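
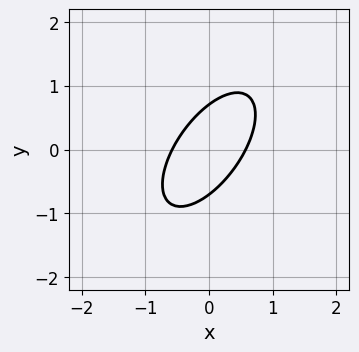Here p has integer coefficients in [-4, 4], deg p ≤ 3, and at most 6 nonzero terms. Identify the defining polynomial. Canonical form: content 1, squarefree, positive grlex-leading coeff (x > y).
First, the degree is 2 — no degree-1 curve has this shape.
Finally, matching integer coefficients to the picture gives p.

3*x^2 - 3*x*y + 2*y^2 - 1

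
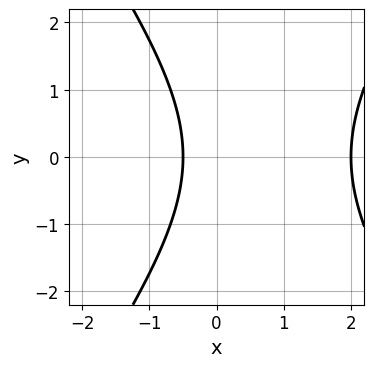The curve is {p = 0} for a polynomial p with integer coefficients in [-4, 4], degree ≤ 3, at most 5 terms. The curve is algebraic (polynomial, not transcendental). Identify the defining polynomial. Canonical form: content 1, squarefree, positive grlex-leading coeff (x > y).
2*x^2 - y^2 - 3*x - 2

The degree is 2 — a generic line meets the curve in up to 2 points.
Symmetries: mirror symmetry y ↦ −y ⇒ only even powers of y.
From the axis intercepts and sections: one x-axis crossing is at x = 2; the curve avoids every integer y-axis point in the box.
These observations pin down the coefficients.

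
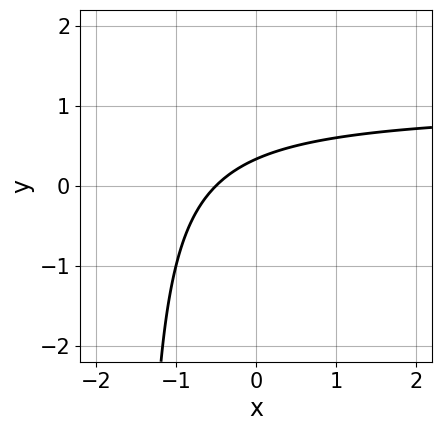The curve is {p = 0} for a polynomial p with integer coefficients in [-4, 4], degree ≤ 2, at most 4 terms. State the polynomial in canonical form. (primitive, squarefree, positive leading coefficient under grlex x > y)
(a) Degree: the shape is more complex than any degree-1 curve, so deg p = 2.
(b) Solving for integer coefficients yields p as stated.

2*x*y - 2*x + 3*y - 1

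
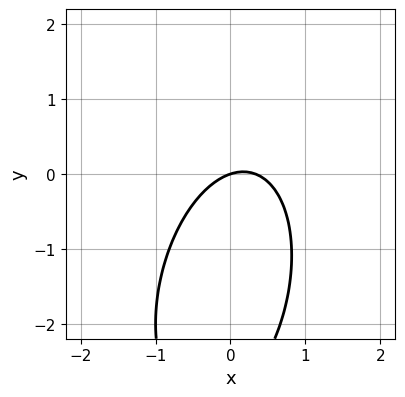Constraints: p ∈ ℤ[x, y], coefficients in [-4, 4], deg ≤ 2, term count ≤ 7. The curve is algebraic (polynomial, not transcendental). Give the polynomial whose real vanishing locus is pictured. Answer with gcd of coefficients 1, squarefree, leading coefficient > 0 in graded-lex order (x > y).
1. deg p = 2. A generic line meets the curve in up to 2 points.
2. Against the integer gridlines: it crosses the x-axis at the gridline x = 0; it meets the y-axis at y = 0 (among the integer gridlines).
3. Solving for integer coefficients yields p as stated.

3*x^2 - x*y + y^2 - x + 3*y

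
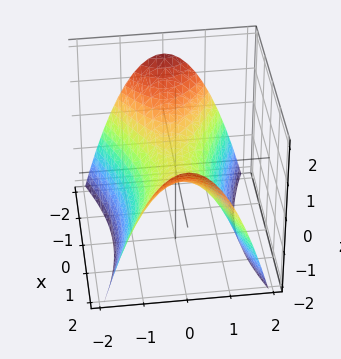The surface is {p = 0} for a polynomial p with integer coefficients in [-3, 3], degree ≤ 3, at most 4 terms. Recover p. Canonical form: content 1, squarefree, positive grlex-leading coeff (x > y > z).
x^2 - 3*y^2 - 3*z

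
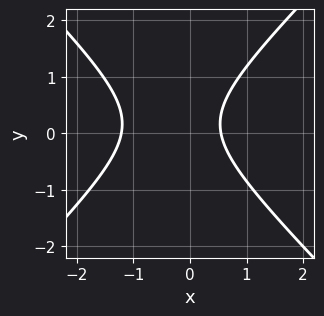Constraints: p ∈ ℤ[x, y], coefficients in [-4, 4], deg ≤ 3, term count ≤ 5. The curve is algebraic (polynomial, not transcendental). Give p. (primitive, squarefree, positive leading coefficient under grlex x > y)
First, degree: the shape is more complex than any degree-1 curve, so deg p = 2.
Then, from the visible intercepts: the curve avoids every integer y-axis point in the box.
Finally, putting this together gives p.

3*x^2 - 3*y^2 + 2*x + y - 2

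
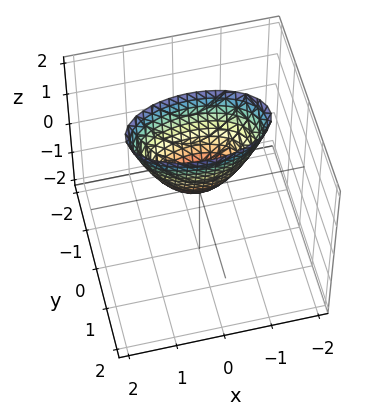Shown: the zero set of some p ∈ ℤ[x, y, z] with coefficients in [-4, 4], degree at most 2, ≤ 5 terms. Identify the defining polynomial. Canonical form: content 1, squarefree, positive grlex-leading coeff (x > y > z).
First, degree: a paraboloid; a quadric, so deg p = 2.
Then, symmetries: the y ↦ −y reflection is a symmetry, so y appears only in even powers; it's symmetric under x → −x, forcing even powers of x.
Next, against the integer gridlines: one y-axis crossing is at y = 0; it meets the z-axis at z = 0 (among the integer gridlines).
Finally, together with the visible shape, these determine p as stated.

x^2 + 3*y^2 - z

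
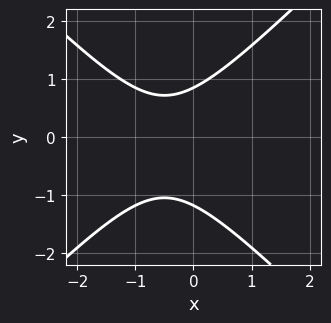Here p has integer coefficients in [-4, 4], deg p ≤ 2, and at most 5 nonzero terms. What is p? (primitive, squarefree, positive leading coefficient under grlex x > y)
Degree: a generic line meets the curve in up to 2 points, so deg p = 2.
From the visible intercepts: no x-intercept at any integer in the box.
The integer polynomial consistent with all of this is the stated p.

3*x^2 - 3*y^2 + 3*x - y + 3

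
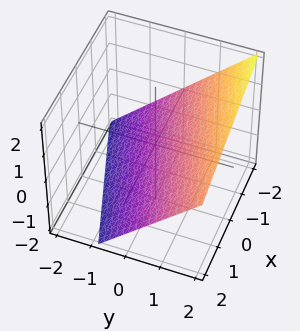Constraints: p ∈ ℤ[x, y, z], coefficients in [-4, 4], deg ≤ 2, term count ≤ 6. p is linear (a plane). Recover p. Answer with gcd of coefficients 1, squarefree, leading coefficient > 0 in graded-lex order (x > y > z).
x - 3*y + 3*z + 2

1. Degree: the surface is flat (a plane), so deg p = 1.
2. Observable constraints: one x-axis crossing is at x = -2.
3. Matching integer coefficients to the picture gives p.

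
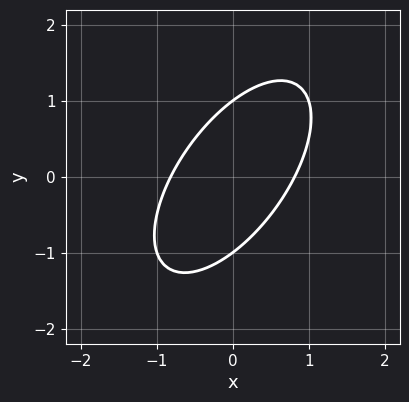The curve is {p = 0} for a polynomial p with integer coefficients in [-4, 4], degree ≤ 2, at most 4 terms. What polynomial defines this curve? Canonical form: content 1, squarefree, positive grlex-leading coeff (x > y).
deg p = 2. The shape is more complex than any degree-1 curve.
Checking where it meets the axes: among the integer gridlines, it crosses the y-axis at y ∈ {-1, 1}.
Matching integer coefficients to the picture gives p.

3*x^2 - 3*x*y + 2*y^2 - 2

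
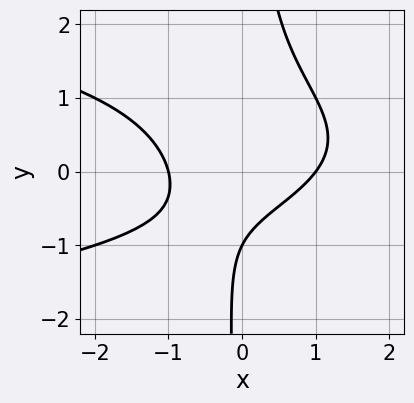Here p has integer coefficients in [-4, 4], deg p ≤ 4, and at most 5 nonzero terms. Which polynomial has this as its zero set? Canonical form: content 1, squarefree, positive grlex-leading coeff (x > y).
(a) Degree: no degree-2 curve has this shape, so deg p = 3.
(b) Observable constraints: it meets the y-axis at y = -1 (among the integer gridlines); the x-axis gridline crossings are at x ∈ {-1, 1}.
(c) The integer polynomial consistent with all of this is the stated p.

3*x*y^2 + 2*x^2 - x*y - 2*y - 2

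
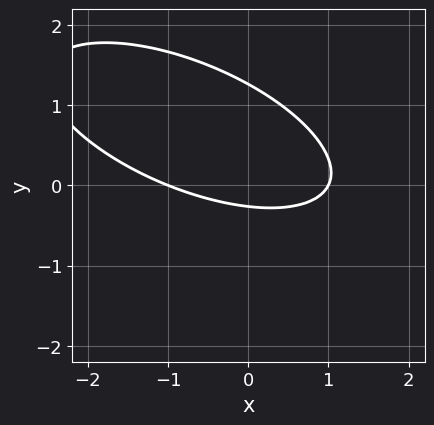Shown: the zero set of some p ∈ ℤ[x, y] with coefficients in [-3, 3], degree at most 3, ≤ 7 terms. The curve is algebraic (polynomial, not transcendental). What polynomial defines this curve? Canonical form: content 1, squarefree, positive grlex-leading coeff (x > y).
x^2 + 2*x*y + 3*y^2 - 3*y - 1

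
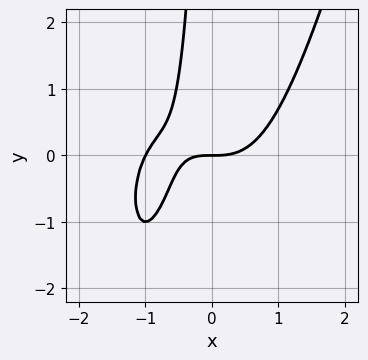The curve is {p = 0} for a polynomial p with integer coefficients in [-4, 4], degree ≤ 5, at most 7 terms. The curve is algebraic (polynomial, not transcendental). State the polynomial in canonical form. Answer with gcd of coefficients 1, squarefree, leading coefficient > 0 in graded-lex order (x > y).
1. deg p = 4. No degree-3 curve has this shape.
2. Against the integer gridlines: one y-axis crossing is at y = 0; the x-axis gridline crossings are at x ∈ {-1, 0}.
3. Solving for integer coefficients yields p as stated.

2*x^4 + 2*x^3 - x*y^2 - 3*x*y - 2*y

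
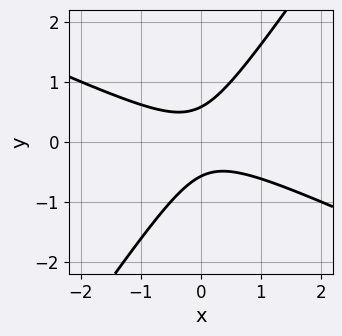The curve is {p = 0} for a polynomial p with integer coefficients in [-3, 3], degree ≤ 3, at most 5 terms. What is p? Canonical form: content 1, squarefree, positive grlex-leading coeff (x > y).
2*x^2 + 3*x*y - 3*y^2 + 1

(a) Degree: the shape is more complex than any degree-1 curve, so deg p = 2.
(b) From the visible intercepts: the curve avoids every integer x-axis point in the box.
(c) Matching integer coefficients to the picture gives p.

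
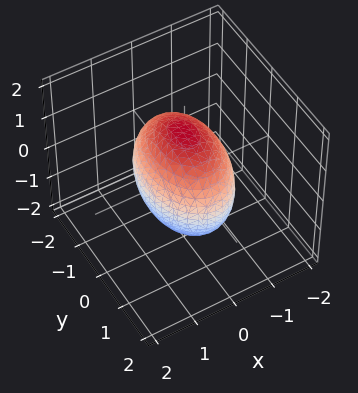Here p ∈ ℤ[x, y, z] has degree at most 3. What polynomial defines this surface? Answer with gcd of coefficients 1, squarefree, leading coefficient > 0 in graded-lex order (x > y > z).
First, the degree is 2 — bounded and convex; a quadric.
Next, symmetries: it's symmetric under x → −x, forcing even powers of x; mirror symmetry z ↦ −z ⇒ only even powers of z; the y ↦ −y reflection is a symmetry, so y appears only in even powers.
Then, from the axis intercepts and sections: among the integer gridlines, it crosses the x-axis at x ∈ {-1, 1}.
Finally, the integer polynomial consistent with all of this is the stated p.

2*x^2 + y^2 + z^2 - 2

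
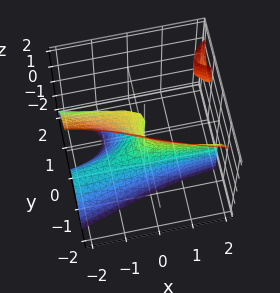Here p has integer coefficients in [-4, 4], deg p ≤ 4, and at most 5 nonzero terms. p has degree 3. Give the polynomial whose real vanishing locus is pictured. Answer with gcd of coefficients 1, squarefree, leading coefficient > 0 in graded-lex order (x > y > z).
1. There are 2 components. They look like related sheets of one shape, so recover p as a whole.
2. deg p = 3. A generic line meets the surface in up to 3 points.
3. Against the integer gridlines: it meets the x-axis at x = 0 (among the integer gridlines); one z-axis crossing is at z = 0; one y-axis crossing is at y = 0.
4. Fitting integer coefficients to these (and the overall shape) gives p.

2*x*y*z - 3*y^3 + 2*y^2 - z^2 - x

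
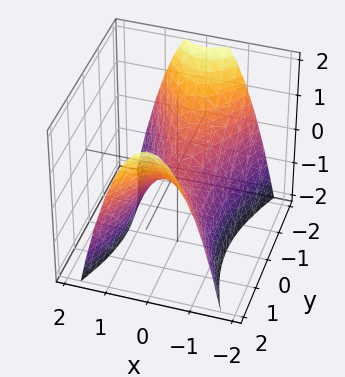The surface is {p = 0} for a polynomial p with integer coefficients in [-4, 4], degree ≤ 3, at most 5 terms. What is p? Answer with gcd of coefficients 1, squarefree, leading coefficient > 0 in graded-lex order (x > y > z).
3*x^2 - y^2 + 2*z

First, deg p = 2.
Then, symmetries: the x ↦ −x reflection is a symmetry, so x appears only in even powers; it's symmetric under y → −y, forcing even powers of y.
Next, against the integer gridlines: it meets the z-axis at z = 0 (among the integer gridlines); one x-axis crossing is at x = 0; it crosses the y-axis at the gridline y = 0.
Finally, assembling these constraints gives the stated polynomial.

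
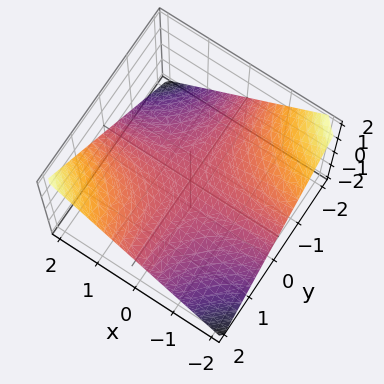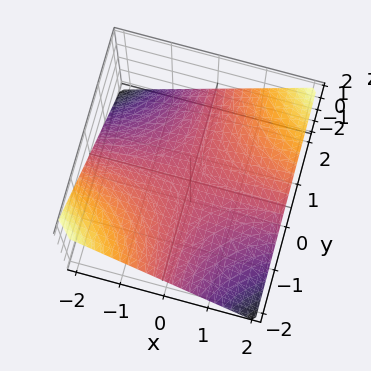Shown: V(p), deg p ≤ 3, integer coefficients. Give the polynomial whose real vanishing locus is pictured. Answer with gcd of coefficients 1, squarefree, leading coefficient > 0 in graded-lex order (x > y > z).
x*y - 2*z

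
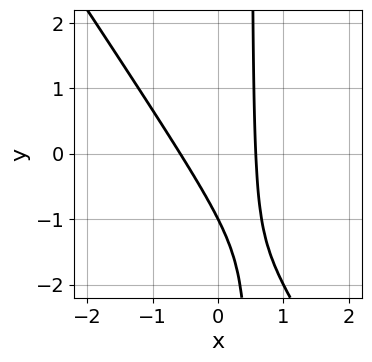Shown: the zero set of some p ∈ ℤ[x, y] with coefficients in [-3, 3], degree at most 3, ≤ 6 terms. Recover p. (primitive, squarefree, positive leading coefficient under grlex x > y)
3*x^2 + 2*x*y - y - 1

First, degree: the shape is more complex than any degree-1 curve, so deg p = 2.
Next, from the axis intercepts and sections: one y-axis crossing is at y = -1.
Finally, assembling these constraints gives the stated polynomial.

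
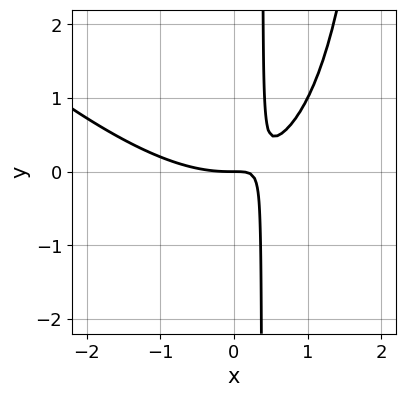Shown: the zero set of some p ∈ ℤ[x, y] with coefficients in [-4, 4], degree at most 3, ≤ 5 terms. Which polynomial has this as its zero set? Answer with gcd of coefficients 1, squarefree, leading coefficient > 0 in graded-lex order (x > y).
x^3 + x^2*y - 3*x*y + y

1. Degree: no degree-2 curve has this shape, so deg p = 3.
2. From the axis intercepts and sections: it crosses the y-axis at the gridline y = 0; it meets the x-axis at x = 0 (among the integer gridlines).
3. These observations pin down the coefficients.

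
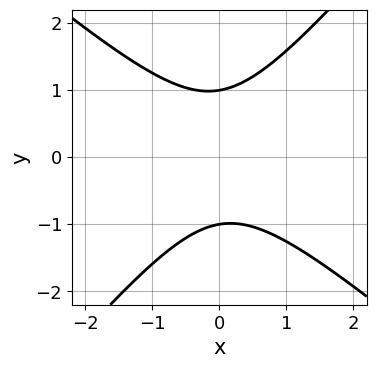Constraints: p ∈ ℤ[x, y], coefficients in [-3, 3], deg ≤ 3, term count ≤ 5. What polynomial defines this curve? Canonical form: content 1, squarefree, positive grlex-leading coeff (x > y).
1. deg p = 2. A generic line meets the curve in up to 2 points.
2. Checking where it meets the axes: no x-intercept at any integer in the box; among the integer gridlines, it crosses the y-axis at y ∈ {-1, 1}.
3. Matching integer coefficients to the picture gives p.

3*x^2 + x*y - 3*y^2 + 3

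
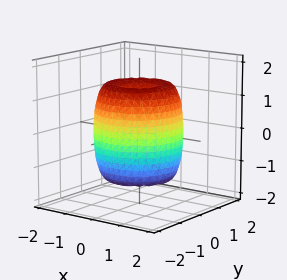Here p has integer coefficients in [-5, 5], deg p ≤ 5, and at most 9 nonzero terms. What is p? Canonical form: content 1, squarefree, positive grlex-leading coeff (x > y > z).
2*x^4 + 4*x^2*y^2 + 2*y^4 - 3*x^2 - 3*y^2 + z^2 - 1

The degree is 4 — the shape is more complex than any degree-3 surface.
By symmetry, every cross-section ⟂ z is a circle, so x, y appear only via x² + y².
Reading off the gridlines: among the integer gridlines, it crosses the z-axis at z ∈ {-1, 1}; a circular section at z = -1 has radius between 1 and 2.
Fitting integer coefficients to these (and the overall shape) gives p.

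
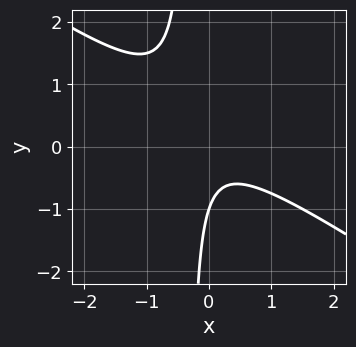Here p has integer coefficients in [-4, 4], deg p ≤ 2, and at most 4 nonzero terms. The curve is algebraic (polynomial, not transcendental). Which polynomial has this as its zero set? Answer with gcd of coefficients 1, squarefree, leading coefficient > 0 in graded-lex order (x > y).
2*x^2 + 3*x*y + y + 1

(a) Degree: a generic line meets the curve in up to 2 points, so deg p = 2.
(b) Against the integer gridlines: one y-axis crossing is at y = -1; it misses every integer gridline on the x-axis.
(c) Matching integer coefficients to the picture gives p.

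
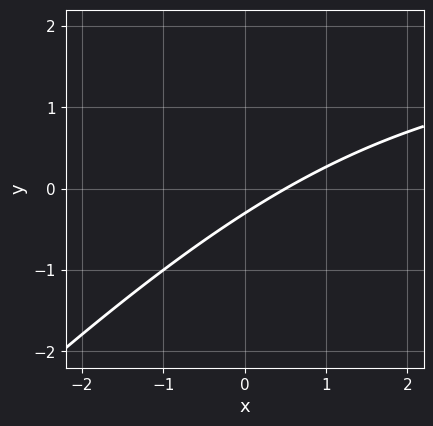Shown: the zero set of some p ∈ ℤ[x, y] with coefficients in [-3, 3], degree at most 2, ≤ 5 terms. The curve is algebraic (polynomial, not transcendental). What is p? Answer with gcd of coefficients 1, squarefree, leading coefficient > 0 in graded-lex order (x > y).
x*y - y^2 - 2*x + 3*y + 1

First, degree: a generic line meets the curve in up to 2 points, so deg p = 2.
Finally, solving for integer coefficients yields p as stated.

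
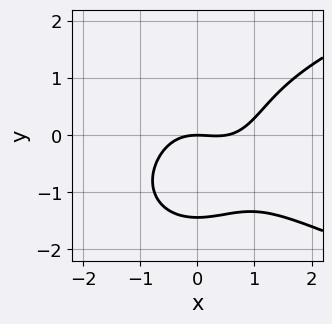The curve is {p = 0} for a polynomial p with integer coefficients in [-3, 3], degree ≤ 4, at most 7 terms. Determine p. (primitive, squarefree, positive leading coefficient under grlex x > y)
First, the degree is 4 — a generic line meets the curve in up to 4 points.
Next, from the axis intercepts and sections: it crosses the y-axis at the gridline y = 0; it crosses the x-axis at the gridline x = 0.
Finally, fitting integer coefficients to these (and the overall shape) gives p.

x^2*y^2 + y^4 - 2*x^3 + x^2 + 3*y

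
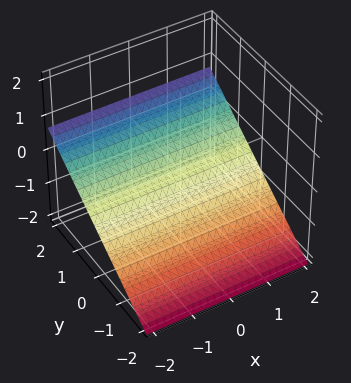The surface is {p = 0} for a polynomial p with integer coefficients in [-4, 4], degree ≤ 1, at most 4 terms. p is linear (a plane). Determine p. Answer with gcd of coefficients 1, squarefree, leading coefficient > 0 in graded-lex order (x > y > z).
2*y - 3*z - 2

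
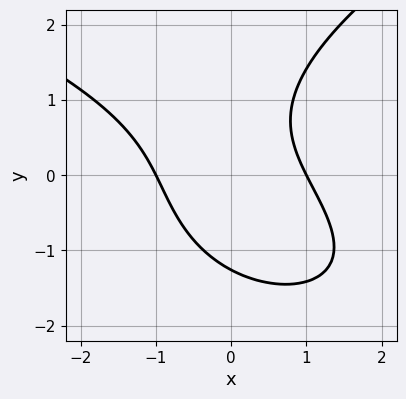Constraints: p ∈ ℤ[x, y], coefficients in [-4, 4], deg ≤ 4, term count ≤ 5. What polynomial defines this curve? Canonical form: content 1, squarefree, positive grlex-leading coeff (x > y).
First, deg p = 3. No degree-2 curve has this shape.
Then, from the visible intercepts: the x-axis gridline crossings are at x ∈ {-1, 1}.
Finally, matching integer coefficients to the picture gives p.

y^3 - 2*x^2 - 2*x*y + 2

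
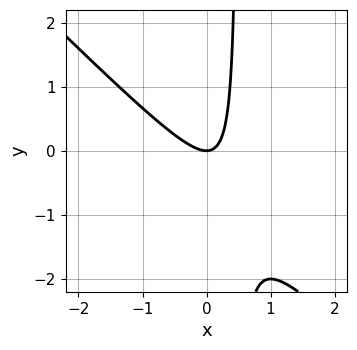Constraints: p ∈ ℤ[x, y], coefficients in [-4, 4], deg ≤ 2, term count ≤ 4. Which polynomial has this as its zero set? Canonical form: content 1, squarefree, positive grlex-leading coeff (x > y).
2*x^2 + 2*x*y - y

(a) The degree is 2 — no degree-1 curve has this shape.
(b) From the axis intercepts and sections: it meets the y-axis at y = 0 (among the integer gridlines); one x-axis crossing is at x = 0.
(c) Putting this together gives p.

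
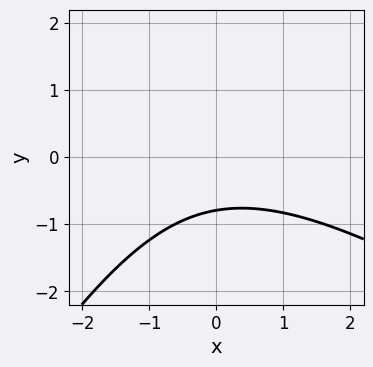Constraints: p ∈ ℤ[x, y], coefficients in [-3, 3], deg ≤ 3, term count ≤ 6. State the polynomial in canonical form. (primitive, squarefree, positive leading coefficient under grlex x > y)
(a) Degree: no degree-1 curve has this shape, so deg p = 2.
(b) Observable constraints: the curve avoids every integer x-axis point in the box.
(c) Putting this together gives p.

x^2 + x*y - y^2 + 3*y + 3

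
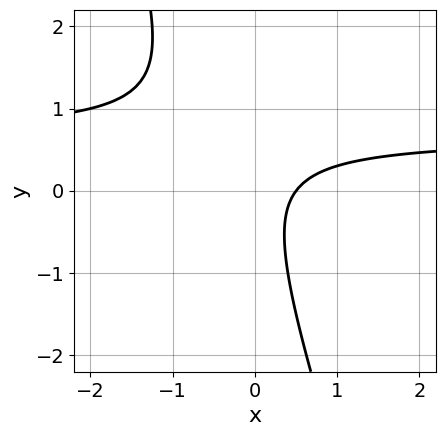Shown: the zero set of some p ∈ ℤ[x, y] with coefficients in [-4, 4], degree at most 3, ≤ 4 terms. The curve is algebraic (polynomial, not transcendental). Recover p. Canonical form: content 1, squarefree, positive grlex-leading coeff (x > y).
3*x*y + y^2 - 2*x + 1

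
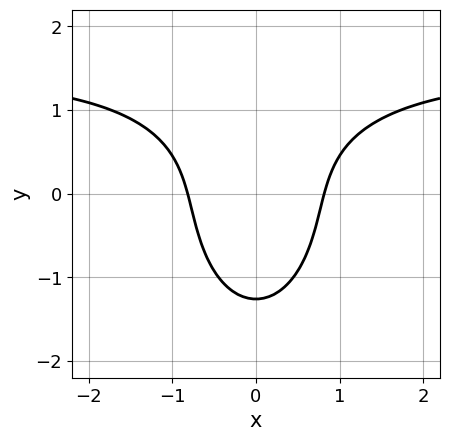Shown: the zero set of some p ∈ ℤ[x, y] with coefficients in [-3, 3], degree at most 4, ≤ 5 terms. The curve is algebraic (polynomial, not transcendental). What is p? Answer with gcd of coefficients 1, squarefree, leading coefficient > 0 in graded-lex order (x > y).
2*x^2*y + y^3 - 3*x^2 + 2

1. The degree is 3 — the shape is more complex than any degree-2 curve.
2. Symmetries: mirror symmetry x ↦ −x ⇒ only even powers of x.
3. Together with the visible shape, these determine p as stated.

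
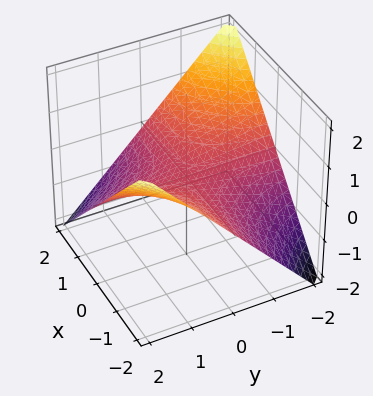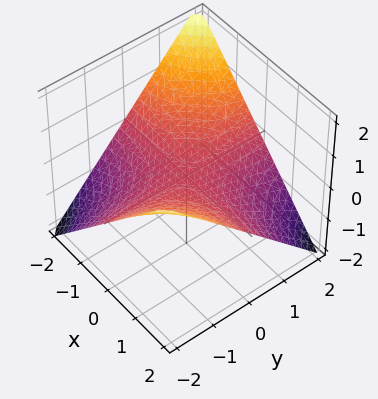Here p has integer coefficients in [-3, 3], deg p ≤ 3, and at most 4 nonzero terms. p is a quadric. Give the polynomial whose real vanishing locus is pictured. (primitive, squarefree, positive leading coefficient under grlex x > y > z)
x*y + 2*z

(a) deg p = 2. A saddle surface; a quadric.
(b) From the visible intercepts: every point of the y-axis in the box is on the surface; the visible x-axis segment lies entirely on the surface.
(c) The integer polynomial consistent with all of this is the stated p.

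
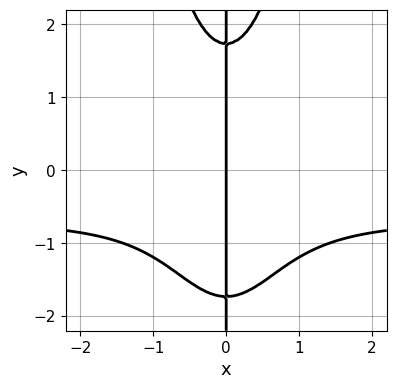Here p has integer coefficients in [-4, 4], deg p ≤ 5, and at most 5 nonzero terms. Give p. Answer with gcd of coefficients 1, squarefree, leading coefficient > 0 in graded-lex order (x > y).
First, the degree is 4 — no degree-3 curve has this shape.
Then, against the integer gridlines: every point of the y-axis in the box is on the curve; it meets the x-axis at x = 0 (among the integer gridlines).
Finally, putting this together gives p.

3*x^3*y + 2*x^3 - x*y^2 + 3*x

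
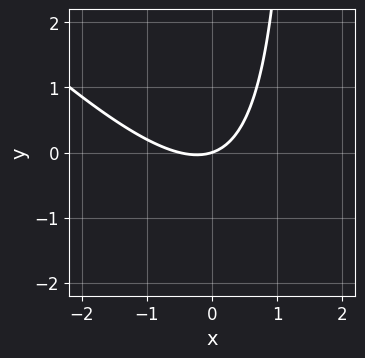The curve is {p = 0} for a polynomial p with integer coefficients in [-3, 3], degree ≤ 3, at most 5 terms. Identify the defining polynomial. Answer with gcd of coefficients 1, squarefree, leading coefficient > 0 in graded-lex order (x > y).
First, degree: no degree-1 curve has this shape, so deg p = 2.
Next, from the axis intercepts and sections: it meets the y-axis at y = 0 (among the integer gridlines); one x-axis crossing is at x = 0.
Finally, solving for integer coefficients yields p as stated.

2*x^2 + 2*x*y + x - 3*y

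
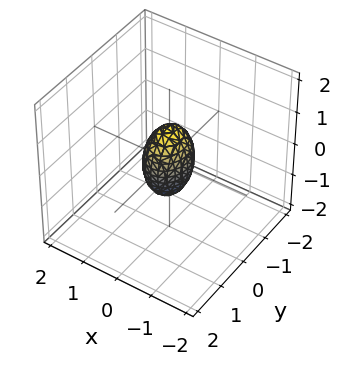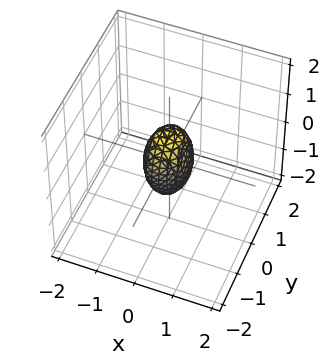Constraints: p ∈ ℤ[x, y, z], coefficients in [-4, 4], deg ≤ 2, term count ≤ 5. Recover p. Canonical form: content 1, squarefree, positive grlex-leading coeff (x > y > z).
3*x^2 + 2*y^2 + z^2 - 1

1. Degree: a closed, bounded, convex surface; a quadric, so deg p = 2.
2. Symmetries: mirror symmetry z ↦ −z ⇒ only even powers of z; the x ↦ −x reflection is a symmetry, so x appears only in even powers; the y ↦ −y reflection is a symmetry, so y appears only in even powers.
3. Checking where it meets the axes: the z-axis gridline crossings are at z ∈ {-1, 1}.
4. The integer polynomial consistent with all of this is the stated p.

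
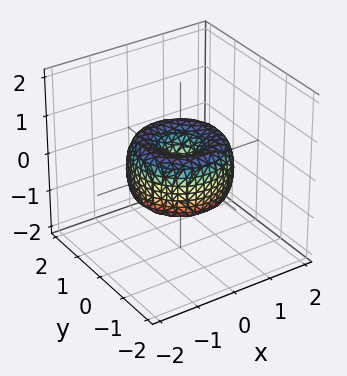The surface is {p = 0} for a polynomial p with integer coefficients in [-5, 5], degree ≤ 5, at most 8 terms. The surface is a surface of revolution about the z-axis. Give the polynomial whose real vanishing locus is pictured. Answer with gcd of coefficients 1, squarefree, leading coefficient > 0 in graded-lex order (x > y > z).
(a) The degree is 4 — the shape is more complex than any degree-3 surface.
(b) Symmetries: rotational symmetry about the z-axis ⇒ p depends on x, y only through x² + y².
(c) Against the integer gridlines: it meets the x-axis at x = 0 (among the integer gridlines); it meets the y-axis at y = 0 (among the integer gridlines); it crosses the z-axis at the gridline z = 0.
(d) Assembling these constraints gives the stated polynomial.

2*x^4 + 4*x^2*y^2 + 2*y^4 - 3*x^2 - 3*y^2 + 2*z^2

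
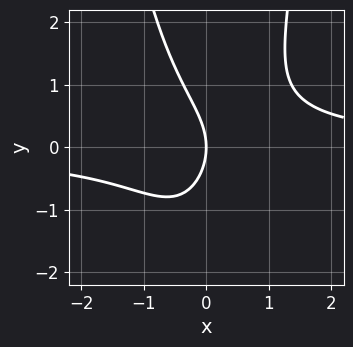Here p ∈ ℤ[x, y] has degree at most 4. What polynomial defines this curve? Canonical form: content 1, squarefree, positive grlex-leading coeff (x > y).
2*x^2*y - y^2 - 2*x

(a) The degree is 3 — a generic line meets the curve in up to 3 points.
(b) Observable constraints: it meets the y-axis at y = 0 (among the integer gridlines); it meets the x-axis at x = 0 (among the integer gridlines).
(c) Together with the visible shape, these determine p as stated.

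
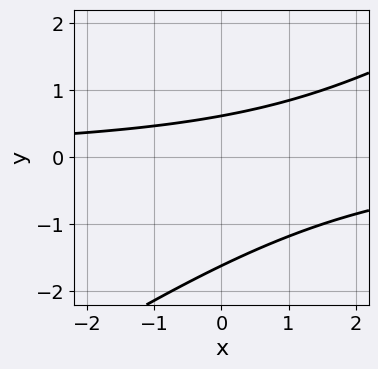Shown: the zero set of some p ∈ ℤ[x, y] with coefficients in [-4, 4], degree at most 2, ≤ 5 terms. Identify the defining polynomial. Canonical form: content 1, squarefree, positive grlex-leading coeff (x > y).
2*x*y - 3*y^2 - 3*y + 3

1. Degree: a generic line meets the curve in up to 2 points, so deg p = 2.
2. Reading off the gridlines: it misses every integer gridline on the x-axis.
3. The integer polynomial consistent with all of this is the stated p.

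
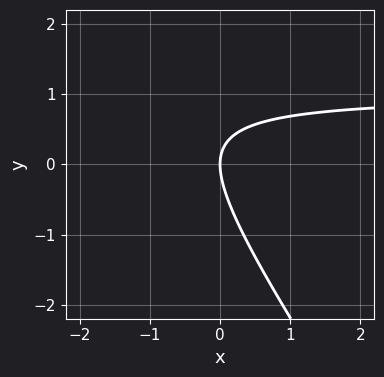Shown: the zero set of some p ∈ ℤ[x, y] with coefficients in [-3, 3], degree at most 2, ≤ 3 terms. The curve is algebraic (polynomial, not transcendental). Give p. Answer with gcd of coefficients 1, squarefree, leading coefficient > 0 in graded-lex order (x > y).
First, degree: a generic line meets the curve in up to 2 points, so deg p = 2.
Then, from the visible intercepts: it meets the x-axis at x = 0 (among the integer gridlines); it meets the y-axis at y = 0 (among the integer gridlines).
Finally, assembling these constraints gives the stated polynomial.

3*x*y + 2*y^2 - 3*x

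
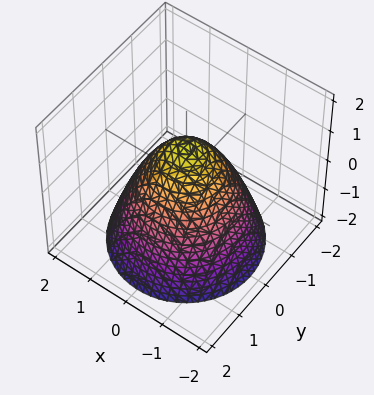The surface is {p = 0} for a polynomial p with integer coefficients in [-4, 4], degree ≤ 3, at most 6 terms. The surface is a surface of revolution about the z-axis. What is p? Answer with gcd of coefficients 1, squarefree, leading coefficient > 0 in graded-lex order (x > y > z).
x^2 + y^2 + z - 1

1. Degree: the shape is more complex than any degree-1 surface, so deg p = 2.
2. Symmetries: rotational symmetry about the z-axis ⇒ p depends on x, y only through x² + y².
3. Against the integer gridlines: a circular section at z = 0 has radius exactly 1; among the integer gridlines, it crosses the y-axis at y ∈ {-1, 1}; it crosses the z-axis at the gridline z = 1.
4. Putting this together gives p. Check: (1, 0, 0) on the x-axis lies on the surface, and p(1, 0, 0) = 0. ✓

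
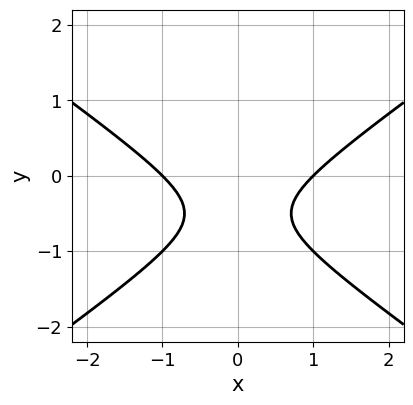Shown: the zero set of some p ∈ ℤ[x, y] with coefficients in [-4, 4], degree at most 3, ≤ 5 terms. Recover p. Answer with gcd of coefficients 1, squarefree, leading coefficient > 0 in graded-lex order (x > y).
x^2 - 2*y^2 - 2*y - 1

(a) The degree is 2 — no degree-1 curve has this shape.
(b) Symmetries: the x ↦ −x reflection is a symmetry, so x appears only in even powers.
(c) From the visible intercepts: the x-axis gridline crossings are at x ∈ {-1, 1}; it misses every integer gridline on the y-axis.
(d) Fitting integer coefficients to these (and the overall shape) gives p.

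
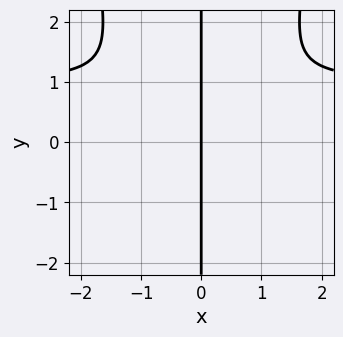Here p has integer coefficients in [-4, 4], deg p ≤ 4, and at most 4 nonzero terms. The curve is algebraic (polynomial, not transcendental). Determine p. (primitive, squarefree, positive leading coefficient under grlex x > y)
First, degree: a generic line meets the curve in up to 4 points, so deg p = 4.
Then, reading off the gridlines: it meets the x-axis at x = 0 (among the integer gridlines); every point of the y-axis in the box is on the curve.
Finally, assembling these constraints gives the stated polynomial.

3*x^3*y - 3*x^3 - 2*x*y^2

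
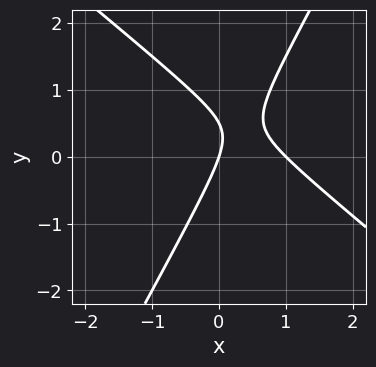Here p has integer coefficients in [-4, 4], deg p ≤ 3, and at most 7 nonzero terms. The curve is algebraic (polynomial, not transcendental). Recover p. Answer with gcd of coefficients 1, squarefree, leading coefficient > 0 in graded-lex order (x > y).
(a) deg p = 2.
(b) Checking where it meets the axes: the x-axis gridline crossings are at x ∈ {0, 1}; it meets the y-axis at y = 0 (among the integer gridlines).
(c) Together with the visible shape, these determine p as stated.

3*x^2 + 2*x*y - 2*y^2 - 3*x + y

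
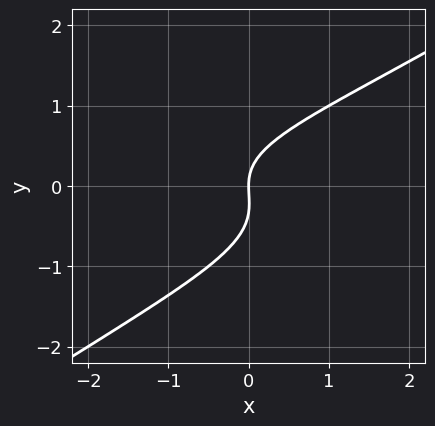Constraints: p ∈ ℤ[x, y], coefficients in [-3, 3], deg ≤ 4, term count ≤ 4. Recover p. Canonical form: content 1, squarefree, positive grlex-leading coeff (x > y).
2*x*y^2 - 3*y^3 - y^2 + 2*x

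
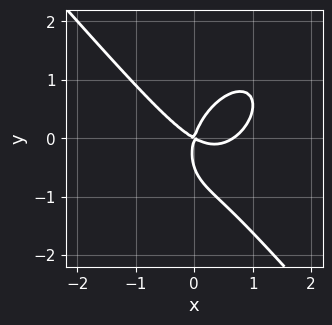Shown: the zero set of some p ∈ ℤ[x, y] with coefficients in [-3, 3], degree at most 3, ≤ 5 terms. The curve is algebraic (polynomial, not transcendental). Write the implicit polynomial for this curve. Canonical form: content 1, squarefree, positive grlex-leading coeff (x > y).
3*x^3 + 2*y^3 - 2*x^2 - 3*x*y + y^2

The degree is 3 — a generic line meets the curve in up to 3 points.
Checking where it meets the axes: one y-axis crossing is at y = 0; it crosses the x-axis at the gridline x = 0.
Solving for integer coefficients yields p as stated.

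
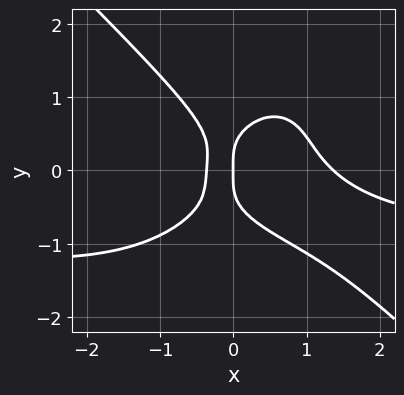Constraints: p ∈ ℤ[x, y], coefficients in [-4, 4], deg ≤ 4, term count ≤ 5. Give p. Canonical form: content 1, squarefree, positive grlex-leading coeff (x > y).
2*x^3*y + 2*y^4 + 2*x^3 - 2*x^2 - x

(a) deg p = 4. No degree-3 curve has this shape.
(b) Against the integer gridlines: one x-axis crossing is at x = 0; it crosses the y-axis at the gridline y = 0.
(c) Together with the visible shape, these determine p as stated.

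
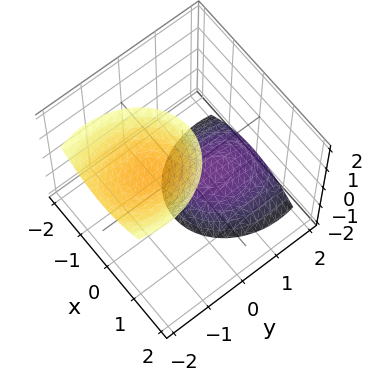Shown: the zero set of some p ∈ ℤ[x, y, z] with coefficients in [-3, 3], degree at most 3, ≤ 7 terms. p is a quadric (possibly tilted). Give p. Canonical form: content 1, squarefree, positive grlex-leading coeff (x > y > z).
(a) There are 2 components.
(b) Degree: no degree-1 surface has this shape, so deg p = 2.
(c) Observable constraints: it misses every integer gridline on the y-axis; the surface avoids every integer x-axis point in the box.
(d) Assembling these constraints gives the stated polynomial.

3*x^2 + 2*y^2 + 3*y*z - z^2 + 3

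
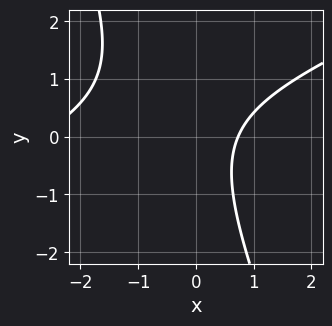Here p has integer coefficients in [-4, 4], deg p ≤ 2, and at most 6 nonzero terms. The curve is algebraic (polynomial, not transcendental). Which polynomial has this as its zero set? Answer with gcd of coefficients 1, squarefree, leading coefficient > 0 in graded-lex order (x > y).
x^2 - 2*x*y - y^2 + 2*x - 2

First, degree: no degree-1 curve has this shape, so deg p = 2.
Next, from the visible intercepts: no y-intercept at any integer in the box.
Finally, matching integer coefficients to the picture gives p.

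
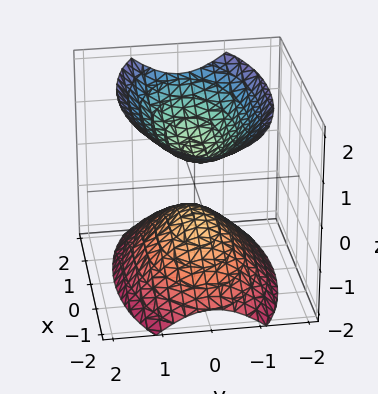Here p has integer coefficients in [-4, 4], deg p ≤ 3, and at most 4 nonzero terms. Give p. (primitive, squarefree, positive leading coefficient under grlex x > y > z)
x^2 + 3*y^2 - 2*z^2 + 1

(a) I count 2 distinct pieces. They look like related sheets of one shape, so recover p as a whole.
(b) Degree: two sheets facing apart; a quadric, so deg p = 2.
(c) Symmetries: the x ↦ −x reflection is a symmetry, so x appears only in even powers; mirror symmetry y ↦ −y ⇒ only even powers of y; it's symmetric under z → −z, forcing even powers of z.
(d) Observable constraints: it misses every integer gridline on the x-axis; no y-intercept at any integer in the box.
(e) These observations pin down the coefficients.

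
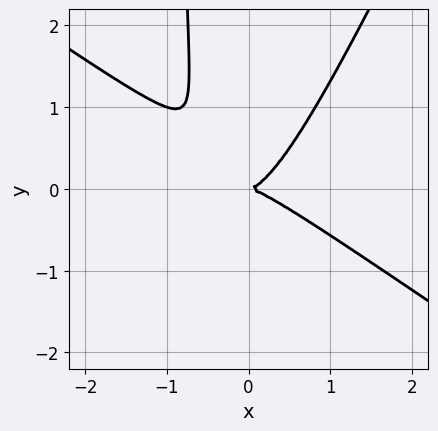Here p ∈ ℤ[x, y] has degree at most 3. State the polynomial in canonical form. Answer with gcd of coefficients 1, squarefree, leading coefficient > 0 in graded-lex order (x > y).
The degree is 3 — no degree-2 curve has this shape.
From the visible intercepts: it meets the x-axis at x = 0 (among the integer gridlines); it meets the y-axis at y = 0 (among the integer gridlines).
The integer polynomial consistent with all of this is the stated p.

3*x^3 + 3*x^2*y - 2*x*y^2 - 2*y^2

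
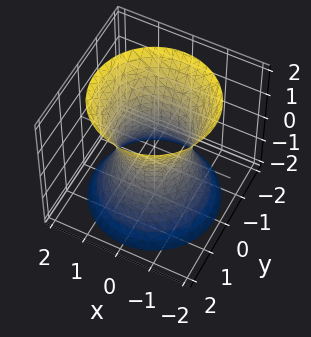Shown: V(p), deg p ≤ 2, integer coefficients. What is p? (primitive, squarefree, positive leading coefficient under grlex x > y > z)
2*x^2 + 2*y^2 - z^2 - 2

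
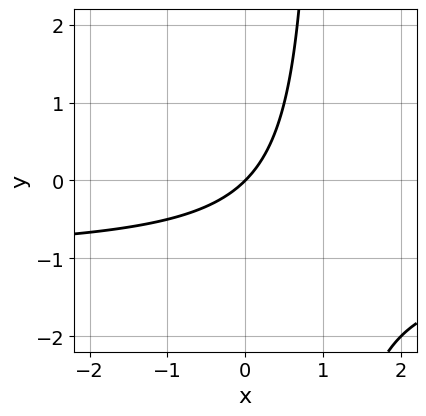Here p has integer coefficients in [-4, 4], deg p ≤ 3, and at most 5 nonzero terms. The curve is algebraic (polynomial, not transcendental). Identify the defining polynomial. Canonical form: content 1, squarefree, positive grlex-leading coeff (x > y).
(a) The degree is 2 — no degree-1 curve has this shape.
(b) Reading off the gridlines: it crosses the y-axis at the gridline y = 0; it meets the x-axis at x = 0 (among the integer gridlines).
(c) Fitting integer coefficients to these (and the overall shape) gives p.

x*y + x - y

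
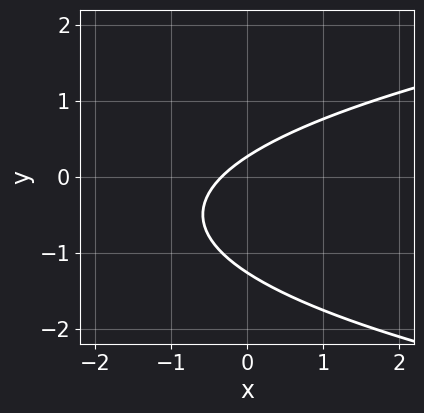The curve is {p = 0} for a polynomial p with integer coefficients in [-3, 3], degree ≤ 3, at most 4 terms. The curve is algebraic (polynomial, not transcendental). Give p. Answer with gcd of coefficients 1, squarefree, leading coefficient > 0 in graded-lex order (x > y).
The degree is 2 — no degree-1 curve has this shape.
Putting this together gives p.

3*y^2 - 3*x + 3*y - 1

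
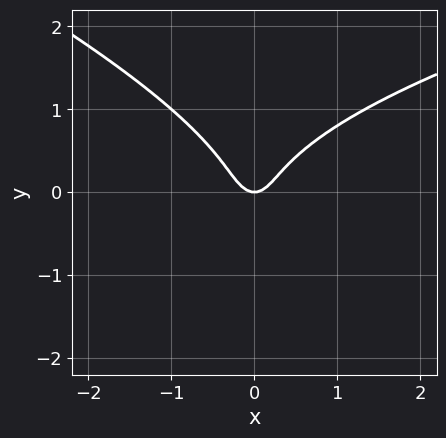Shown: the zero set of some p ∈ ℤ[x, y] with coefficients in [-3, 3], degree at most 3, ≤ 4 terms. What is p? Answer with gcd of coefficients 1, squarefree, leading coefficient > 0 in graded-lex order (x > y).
x*y^2 + 3*y^3 - 3*x^2 + y

(a) deg p = 3. A generic line meets the curve in up to 3 points.
(b) From the axis intercepts and sections: one y-axis crossing is at y = 0; one x-axis crossing is at x = 0.
(c) Fitting integer coefficients to these (and the overall shape) gives p.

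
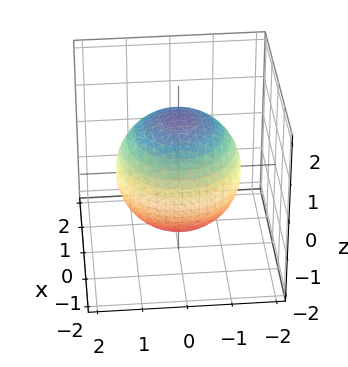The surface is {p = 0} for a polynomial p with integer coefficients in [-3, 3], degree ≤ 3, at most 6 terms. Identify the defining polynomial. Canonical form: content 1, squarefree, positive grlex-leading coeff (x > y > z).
x^2 + y^2 + z^2 - 2

First, deg p = 2.
Next, symmetries: the z ↦ −z reflection is a symmetry, so z appears only in even powers; the z-axis is an axis of rotation, so x and y enter only as x² + y².
Then, checking where it meets the axes: a circular section at z = 1 has radius exactly 1.
Finally, solving for integer coefficients yields p as stated.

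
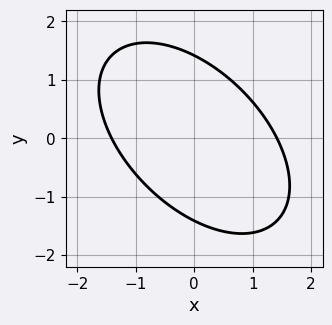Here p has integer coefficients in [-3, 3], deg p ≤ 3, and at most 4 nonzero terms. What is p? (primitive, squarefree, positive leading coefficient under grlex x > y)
(a) The degree is 2 — a generic line meets the curve in up to 2 points.
(b) Matching integer coefficients to the picture gives p.

x^2 + x*y + y^2 - 2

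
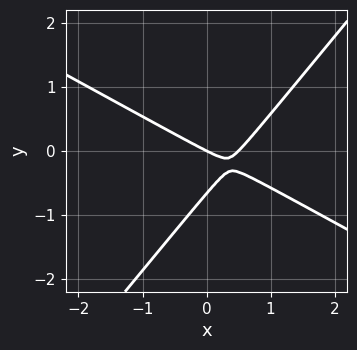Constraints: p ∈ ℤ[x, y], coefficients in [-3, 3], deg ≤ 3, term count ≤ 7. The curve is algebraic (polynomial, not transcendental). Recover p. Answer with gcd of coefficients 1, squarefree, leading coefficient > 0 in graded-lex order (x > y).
Degree: a generic line meets the curve in up to 2 points, so deg p = 2.
Checking where it meets the axes: it meets the y-axis at y = 0 (among the integer gridlines); it crosses the x-axis at the gridline x = 0.
Solving for integer coefficients yields p as stated.

2*x^2 + 2*x*y - 3*y^2 - x - 2*y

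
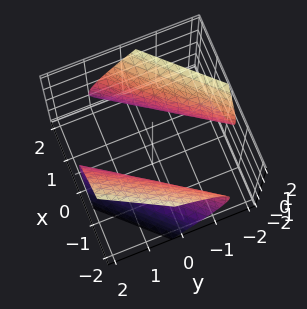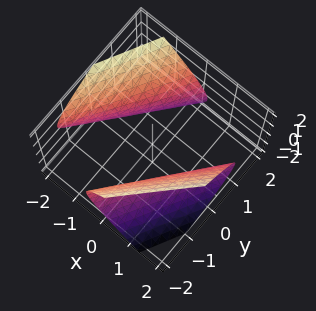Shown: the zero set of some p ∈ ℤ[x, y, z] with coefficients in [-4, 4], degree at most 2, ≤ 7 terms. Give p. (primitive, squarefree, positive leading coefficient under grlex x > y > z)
2*x^2 - 3*x*y + y^2 - y*z - 2*z^2 - 3

The picture has 2 separate pieces. They look like related sheets of one shape, so recover p as a whole.
Degree: no degree-1 surface has this shape, so deg p = 2.
Checking where it meets the axes: it misses every integer gridline on the z-axis.
Fitting integer coefficients to these (and the overall shape) gives p.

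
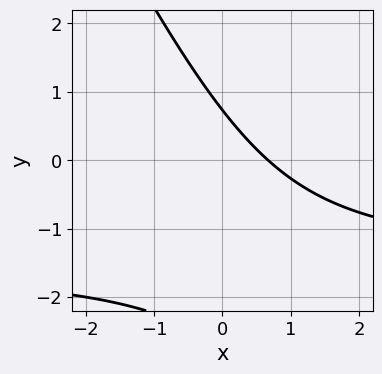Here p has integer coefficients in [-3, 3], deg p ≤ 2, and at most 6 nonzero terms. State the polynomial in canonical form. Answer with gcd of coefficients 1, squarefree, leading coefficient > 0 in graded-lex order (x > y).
deg p = 2. No degree-1 curve has this shape.
The integer polynomial consistent with all of this is the stated p.

2*x*y + y^2 + 3*x + 2*y - 2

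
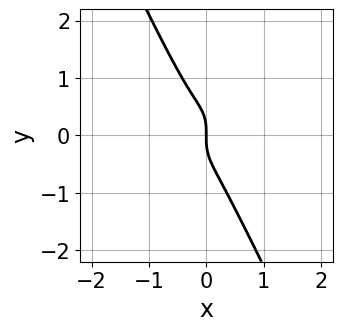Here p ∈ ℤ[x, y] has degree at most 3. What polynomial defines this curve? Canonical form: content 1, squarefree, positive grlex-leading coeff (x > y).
(a) deg p = 3. No degree-2 curve has this shape.
(b) From the visible intercepts: one y-axis crossing is at y = 0; it meets the x-axis at x = 0 (among the integer gridlines).
(c) These observations pin down the coefficients.

3*x^3 - 3*x^2*y + y^3 + x^2 + x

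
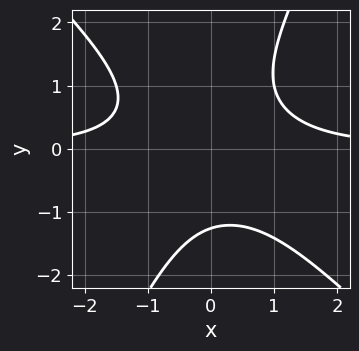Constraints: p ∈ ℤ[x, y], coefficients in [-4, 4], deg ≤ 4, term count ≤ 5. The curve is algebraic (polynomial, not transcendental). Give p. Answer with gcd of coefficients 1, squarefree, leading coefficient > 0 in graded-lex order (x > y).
2*x^2*y + x*y^2 - y^3 - 2

Degree: the shape is more complex than any degree-2 curve, so deg p = 3.
Checking where it meets the axes: no x-intercept at any integer in the box.
Matching integer coefficients to the picture gives p.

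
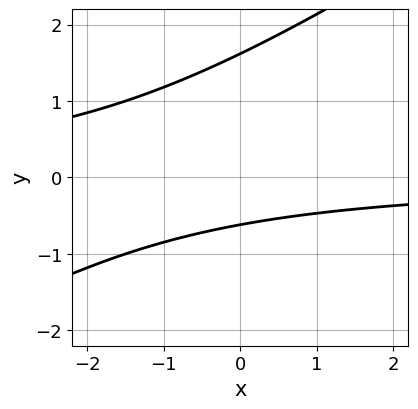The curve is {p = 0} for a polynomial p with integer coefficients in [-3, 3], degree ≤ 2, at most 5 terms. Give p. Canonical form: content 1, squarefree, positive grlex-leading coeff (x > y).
The degree is 2 — no degree-1 curve has this shape.
Checking where it meets the axes: no x-intercept at any integer in the box.
Putting this together gives p.

2*x*y - 3*y^2 + 3*y + 3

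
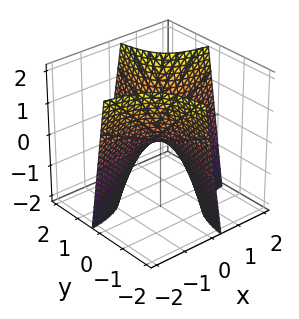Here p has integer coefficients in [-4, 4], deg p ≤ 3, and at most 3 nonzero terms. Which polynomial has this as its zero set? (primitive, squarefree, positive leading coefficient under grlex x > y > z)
3*x*y - z

The degree is 2 — the shape is more complex than any degree-1 surface.
From the visible intercepts: one z-axis crossing is at z = 0; the visible x-axis segment lies entirely on the surface; every point of the y-axis in the box is on the surface.
Matching integer coefficients to the picture gives p.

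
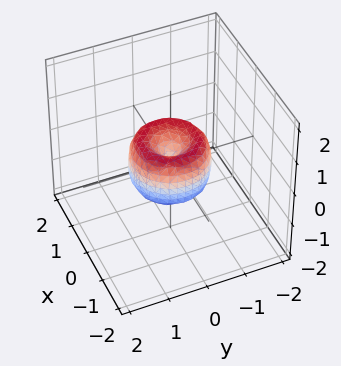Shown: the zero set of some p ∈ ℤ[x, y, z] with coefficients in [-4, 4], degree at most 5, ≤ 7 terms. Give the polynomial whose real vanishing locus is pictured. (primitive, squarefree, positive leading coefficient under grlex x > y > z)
(a) deg p = 4.
(b) Symmetry: the z-axis is an axis of rotation, so x and y enter only as x² + y².
(c) Reading off the gridlines: a circular section at z = 0 has radius exactly 1; among the integer gridlines, it crosses the x-axis at x ∈ {-1, 0, 1}; the y-axis gridline crossings are at y ∈ {-1, 0, 1}; it meets the z-axis at z = 0 (among the integer gridlines).
(d) Matching integer coefficients to the picture gives p.

2*x^4 + 4*x^2*y^2 + 2*y^4 - 2*x^2 - 2*y^2 + z^2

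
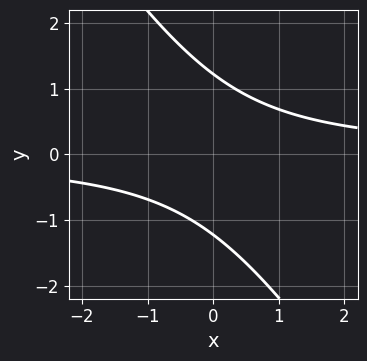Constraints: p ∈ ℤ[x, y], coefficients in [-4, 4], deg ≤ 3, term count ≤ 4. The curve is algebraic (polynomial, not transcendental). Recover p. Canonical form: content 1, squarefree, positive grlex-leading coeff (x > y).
(a) The degree is 2 — the shape is more complex than any degree-1 curve.
(b) Checking where it meets the axes: it misses every integer gridline on the x-axis.
(c) Together with the visible shape, these determine p as stated.

3*x*y + 2*y^2 - 3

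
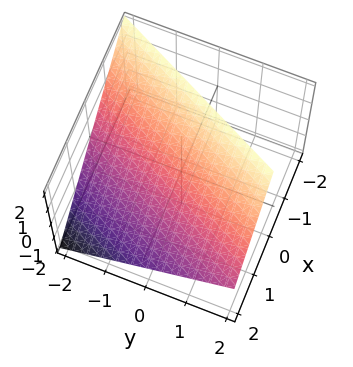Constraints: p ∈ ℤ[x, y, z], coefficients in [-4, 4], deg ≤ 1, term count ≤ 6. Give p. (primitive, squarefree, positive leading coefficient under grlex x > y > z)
First, deg p = 1. The surface is flat (a plane).
Next, against the integer gridlines: it crosses the y-axis at the gridline y = -2; it meets the z-axis at z = 1 (among the integer gridlines); it crosses the x-axis at the gridline x = 1.
Finally, fitting integer coefficients to these (and the overall shape) gives p.

2*x - y + 2*z - 2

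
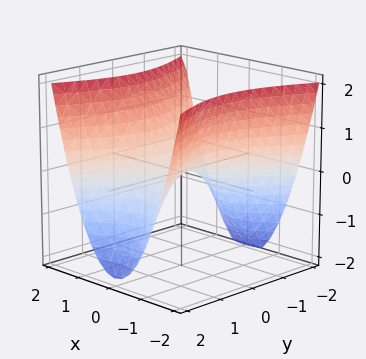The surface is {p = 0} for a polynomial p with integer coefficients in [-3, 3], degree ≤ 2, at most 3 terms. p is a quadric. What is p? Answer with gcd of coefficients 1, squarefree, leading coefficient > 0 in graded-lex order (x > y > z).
1. Degree: a hyperbolic paraboloid; a quadric, so deg p = 2.
2. Symmetries: mirror symmetry y ↦ −y ⇒ only even powers of y; the x ↦ −x reflection is a symmetry, so x appears only in even powers.
3. From the axis intercepts and sections: it crosses the z-axis at the gridline z = 0; it meets the x-axis at x = 0 (among the integer gridlines).
4. Putting this together gives p.

2*x^2 - y^2 - 2*z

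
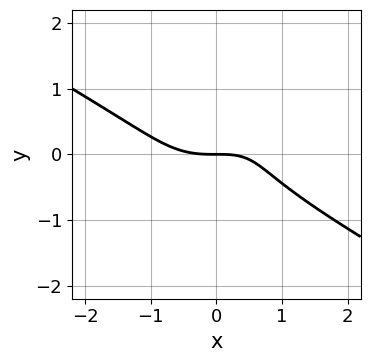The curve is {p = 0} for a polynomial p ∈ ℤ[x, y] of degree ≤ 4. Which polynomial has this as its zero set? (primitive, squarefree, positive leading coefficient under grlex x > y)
x^3 - 2*x*y^2 + 2*y^3 - x*y + 2*y

(a) deg p = 3. A generic line meets the curve in up to 3 points.
(b) Checking where it meets the axes: it crosses the x-axis at the gridline x = 0; it meets the y-axis at y = 0 (among the integer gridlines).
(c) Assembling these constraints gives the stated polynomial.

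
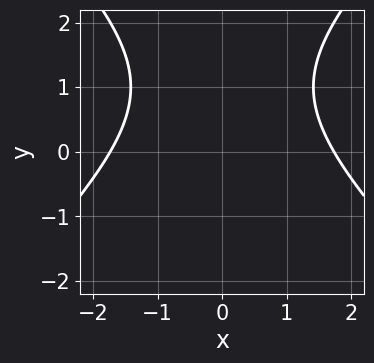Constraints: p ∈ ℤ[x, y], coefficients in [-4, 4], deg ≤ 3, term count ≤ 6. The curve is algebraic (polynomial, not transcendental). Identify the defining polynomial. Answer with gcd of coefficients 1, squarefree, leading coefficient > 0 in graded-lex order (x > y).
1. The degree is 2 — a generic line meets the curve in up to 2 points.
2. Symmetries: it's symmetric under x → −x, forcing even powers of x.
3. Observable constraints: no y-intercept at any integer in the box.
4. Assembling these constraints gives the stated polynomial.

x^2 - y^2 + 2*y - 3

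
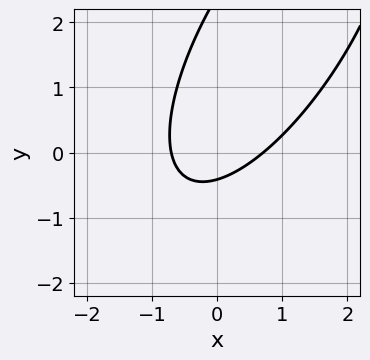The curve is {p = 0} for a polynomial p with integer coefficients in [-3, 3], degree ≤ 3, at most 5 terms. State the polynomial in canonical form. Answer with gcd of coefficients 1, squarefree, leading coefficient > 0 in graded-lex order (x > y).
First, deg p = 2. A generic line meets the curve in up to 2 points.
Finally, matching integer coefficients to the picture gives p.

2*x^2 - 2*x*y + y^2 - 2*y - 1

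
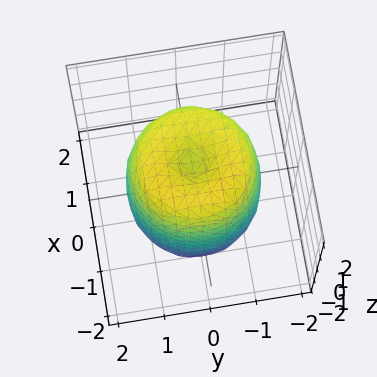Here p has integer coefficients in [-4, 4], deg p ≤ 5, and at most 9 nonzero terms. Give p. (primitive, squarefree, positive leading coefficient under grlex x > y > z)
2*x^4 + 4*x^2*y^2 + 2*y^4 - 3*x^2 - 3*y^2 + z^2 - 2

(a) deg p = 4. The shape is more complex than any degree-3 surface.
(b) Symmetry: every cross-section ⟂ z is a circle, so x, y appear only via x² + y².
(c) From the axis intercepts and sections: a circular section at z = 0 has radius between 1 and 2.
(d) The integer polynomial consistent with all of this is the stated p.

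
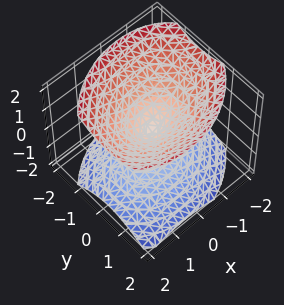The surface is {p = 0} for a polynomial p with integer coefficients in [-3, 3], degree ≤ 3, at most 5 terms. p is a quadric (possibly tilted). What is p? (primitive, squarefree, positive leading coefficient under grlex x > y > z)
2*x^2 - x*y + 3*y^2 - 3*z^2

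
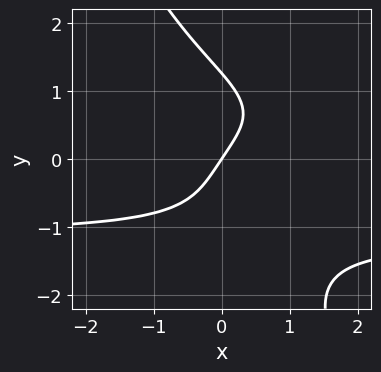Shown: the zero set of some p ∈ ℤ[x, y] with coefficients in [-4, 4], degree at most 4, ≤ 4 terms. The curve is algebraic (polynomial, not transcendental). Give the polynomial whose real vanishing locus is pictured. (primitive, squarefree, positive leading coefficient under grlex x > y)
First, deg p = 4. The shape is more complex than any degree-3 curve.
Then, observable constraints: it crosses the y-axis at the gridline y = 0; it meets the x-axis at x = 0 (among the integer gridlines).
Finally, these observations pin down the coefficients.

2*x*y^3 + y^4 + 3*x - 2*y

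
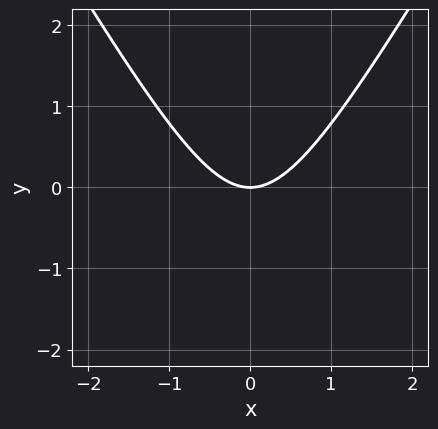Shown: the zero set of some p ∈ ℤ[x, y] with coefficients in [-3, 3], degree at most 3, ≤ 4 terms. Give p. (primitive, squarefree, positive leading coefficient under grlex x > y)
3*x^2 - y^2 - 3*y

The degree is 2 — a generic line meets the curve in up to 2 points.
Symmetries: it's symmetric under x → −x, forcing even powers of x.
Checking where it meets the axes: it crosses the y-axis at the gridline y = 0; one x-axis crossing is at x = 0.
Putting this together gives p.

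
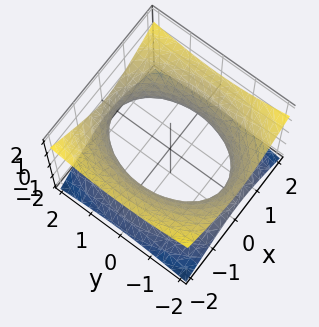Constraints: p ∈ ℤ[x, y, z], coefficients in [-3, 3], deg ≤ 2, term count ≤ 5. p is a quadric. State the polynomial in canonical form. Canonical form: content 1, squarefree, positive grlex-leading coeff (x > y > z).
2*x^2 + y^2 - 3*z^2 - 3

(a) deg p = 2. An hourglass — one-sheet hyperboloid; a quadric.
(b) Symmetries: the y ↦ −y reflection is a symmetry, so y appears only in even powers; the x ↦ −x reflection is a symmetry, so x appears only in even powers; mirror symmetry z ↦ −z ⇒ only even powers of z.
(c) Observable constraints: no z-intercept at any integer in the box.
(d) The integer polynomial consistent with all of this is the stated p.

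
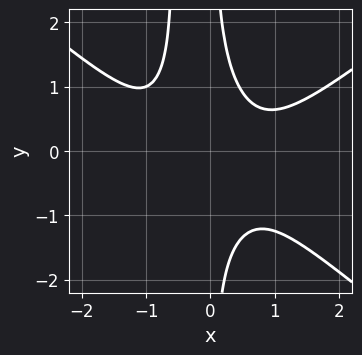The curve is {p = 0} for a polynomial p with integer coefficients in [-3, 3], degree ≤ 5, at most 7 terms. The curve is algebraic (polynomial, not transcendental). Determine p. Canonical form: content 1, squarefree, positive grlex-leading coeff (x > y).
2*x^4 - 3*x^2*y^2 - 3*x^2*y - 2*x*y^2 + 2

First, the degree is 4 — a generic line meets the curve in up to 4 points.
Next, against the integer gridlines: no y-intercept at any integer in the box; it misses every integer gridline on the x-axis.
Finally, solving for integer coefficients yields p as stated.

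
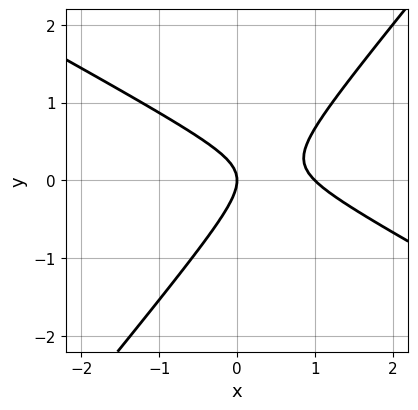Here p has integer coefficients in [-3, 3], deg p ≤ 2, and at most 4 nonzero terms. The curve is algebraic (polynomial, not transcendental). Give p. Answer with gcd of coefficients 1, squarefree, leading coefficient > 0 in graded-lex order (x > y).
First, deg p = 2. A generic line meets the curve in up to 2 points.
Then, from the visible intercepts: among the integer gridlines, it crosses the x-axis at x ∈ {0, 1}; it meets the y-axis at y = 0 (among the integer gridlines).
Finally, matching integer coefficients to the picture gives p.

2*x^2 + 2*x*y - 3*y^2 - 2*x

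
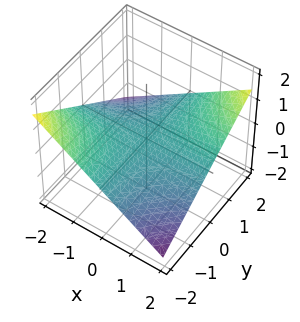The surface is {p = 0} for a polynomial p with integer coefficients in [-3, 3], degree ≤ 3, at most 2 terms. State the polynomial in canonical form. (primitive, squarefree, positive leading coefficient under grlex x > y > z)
Degree: a saddle surface; a quadric, so deg p = 2.
Checking where it meets the axes: every point of the x-axis in the box is on the surface; the visible y-axis segment lies entirely on the surface.
The integer polynomial consistent with all of this is the stated p.

x*y - 3*z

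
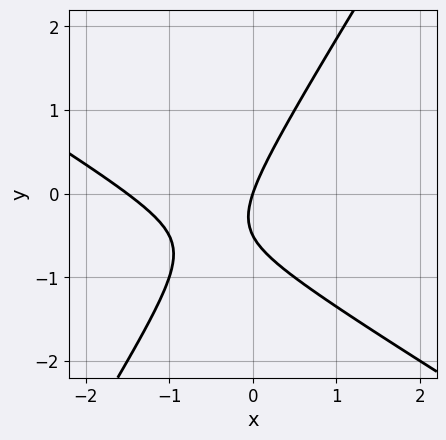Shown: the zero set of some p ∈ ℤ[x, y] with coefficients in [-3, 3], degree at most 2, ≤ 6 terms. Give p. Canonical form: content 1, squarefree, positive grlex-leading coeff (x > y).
2*x^2 + 2*x*y - 2*y^2 + 3*x - y

1. Degree: a generic line meets the curve in up to 2 points, so deg p = 2.
2. From the axis intercepts and sections: one x-axis crossing is at x = 0; it meets the y-axis at y = 0 (among the integer gridlines).
3. Solving for integer coefficients yields p as stated.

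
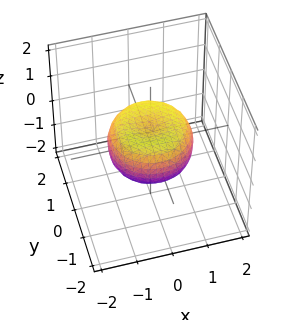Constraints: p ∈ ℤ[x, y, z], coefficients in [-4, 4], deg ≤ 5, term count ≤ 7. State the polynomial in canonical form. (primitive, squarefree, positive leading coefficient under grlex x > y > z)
2*x^4 + 4*x^2*y^2 + 2*y^4 - 2*x^2 - 2*y^2 + 3*z^2 - 1

1. deg p = 4. A generic line meets the surface in up to 4 points.
2. Symmetries: rotational symmetry about the z-axis ⇒ p depends on x, y only through x² + y².
3. Reading off the gridlines: a circular section at z = 0 has radius between 1 and 2.
4. Putting this together gives p.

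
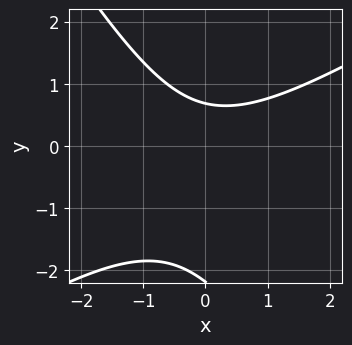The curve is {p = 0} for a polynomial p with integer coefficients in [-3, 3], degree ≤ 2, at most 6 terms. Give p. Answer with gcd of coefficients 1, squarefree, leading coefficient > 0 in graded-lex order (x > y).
2*x^2 - 2*x*y - 2*y^2 - 3*y + 3

deg p = 2. A generic line meets the curve in up to 2 points.
Against the integer gridlines: no x-intercept at any integer in the box.
Putting this together gives p.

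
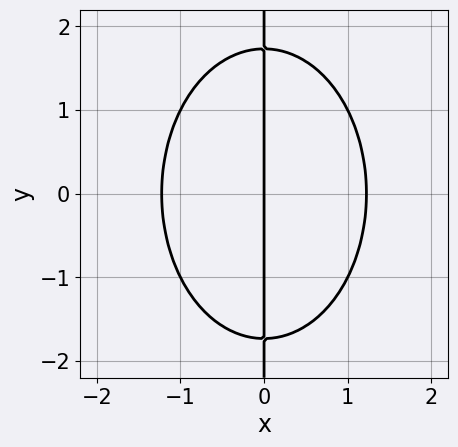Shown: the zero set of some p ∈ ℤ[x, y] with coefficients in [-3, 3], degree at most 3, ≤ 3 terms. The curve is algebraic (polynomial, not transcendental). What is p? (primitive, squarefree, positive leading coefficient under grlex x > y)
2*x^3 + x*y^2 - 3*x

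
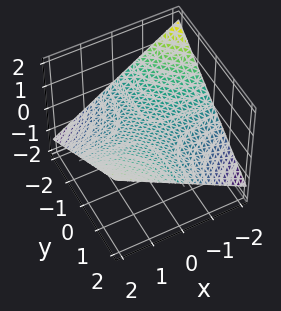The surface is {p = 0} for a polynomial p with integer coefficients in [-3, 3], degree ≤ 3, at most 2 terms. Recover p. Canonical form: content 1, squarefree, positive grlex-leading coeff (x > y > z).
x*y - 3*z

First, the degree is 2 — a hyperbolic paraboloid; a quadric.
Then, against the integer gridlines: the visible y-axis segment lies entirely on the surface; the visible x-axis segment lies entirely on the surface; it crosses the z-axis at the gridline z = 0.
Finally, putting this together gives p.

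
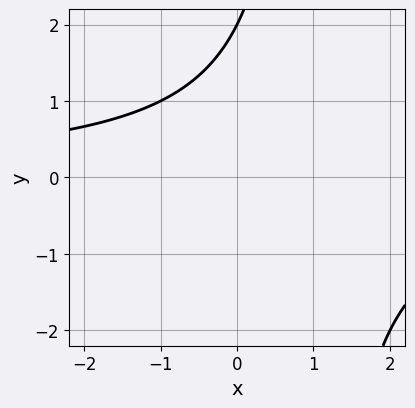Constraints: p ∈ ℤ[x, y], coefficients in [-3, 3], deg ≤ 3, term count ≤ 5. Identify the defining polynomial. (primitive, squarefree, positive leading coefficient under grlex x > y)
First, deg p = 2.
Next, reading off the gridlines: no x-intercept at any integer in the box; it crosses the y-axis at the gridline y = 2.
Finally, solving for integer coefficients yields p as stated.

x*y - y + 2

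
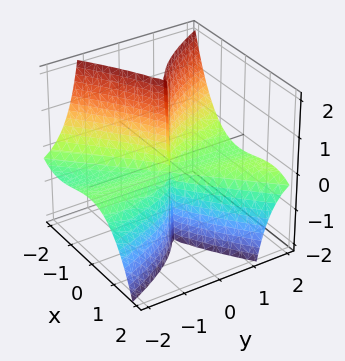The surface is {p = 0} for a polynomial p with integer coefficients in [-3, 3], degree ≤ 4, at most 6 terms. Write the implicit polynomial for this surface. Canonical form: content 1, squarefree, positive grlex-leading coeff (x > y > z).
(a) deg p = 3. The shape is more complex than any degree-2 surface.
(b) From the visible intercepts: it meets the x-axis at x = 0 (among the integer gridlines); it crosses the y-axis at the gridline y = 0; the visible z-axis segment lies entirely on the surface.
(c) The integer polynomial consistent with all of this is the stated p.

2*x^3 - 2*x^2*y + 3*y^2*z + y^2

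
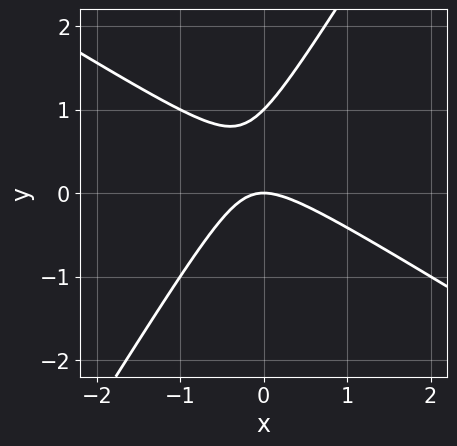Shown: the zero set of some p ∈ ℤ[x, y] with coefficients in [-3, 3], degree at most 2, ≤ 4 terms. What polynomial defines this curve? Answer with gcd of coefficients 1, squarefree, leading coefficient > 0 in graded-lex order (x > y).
x^2 + x*y - y^2 + y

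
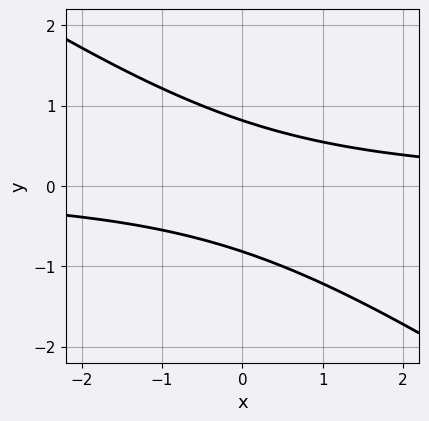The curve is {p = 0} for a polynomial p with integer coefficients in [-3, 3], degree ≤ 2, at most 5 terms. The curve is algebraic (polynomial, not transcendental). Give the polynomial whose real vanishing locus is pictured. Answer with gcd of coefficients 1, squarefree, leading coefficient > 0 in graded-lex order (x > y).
2*x*y + 3*y^2 - 2

First, degree: the shape is more complex than any degree-1 curve, so deg p = 2.
Next, against the integer gridlines: the curve avoids every integer x-axis point in the box.
Finally, fitting integer coefficients to these (and the overall shape) gives p.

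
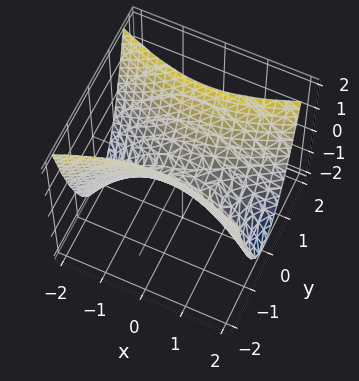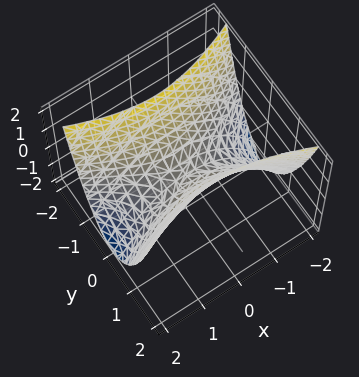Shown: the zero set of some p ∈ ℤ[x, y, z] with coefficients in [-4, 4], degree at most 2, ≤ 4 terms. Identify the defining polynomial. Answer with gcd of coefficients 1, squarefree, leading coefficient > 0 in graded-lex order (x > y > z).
x^2 - 3*y^2 + 2*z

Degree: a saddle surface; a quadric, so deg p = 2.
Symmetries: the x ↦ −x reflection is a symmetry, so x appears only in even powers; it's symmetric under y → −y, forcing even powers of y.
Reading off the gridlines: one x-axis crossing is at x = 0; it crosses the z-axis at the gridline z = 0; one y-axis crossing is at y = 0.
Putting this together gives p.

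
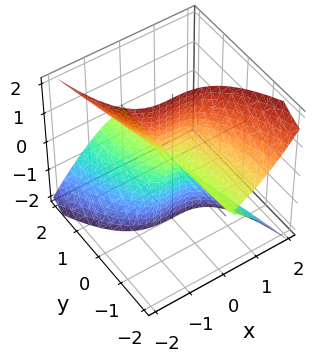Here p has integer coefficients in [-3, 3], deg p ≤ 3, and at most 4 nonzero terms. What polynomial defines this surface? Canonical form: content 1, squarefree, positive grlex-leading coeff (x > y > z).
3*x^3 + x*y*z + 3*y*z^2

(a) Degree: a generic line meets the surface in up to 3 points, so deg p = 3.
(b) Observable constraints: every point of the z-axis in the box is on the surface; the visible y-axis segment lies entirely on the surface; one x-axis crossing is at x = 0.
(c) Solving for integer coefficients yields p as stated.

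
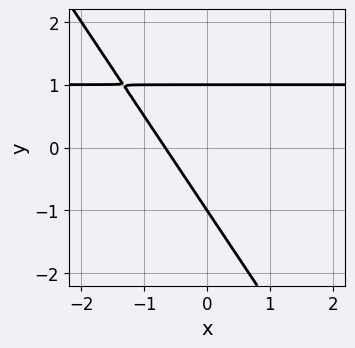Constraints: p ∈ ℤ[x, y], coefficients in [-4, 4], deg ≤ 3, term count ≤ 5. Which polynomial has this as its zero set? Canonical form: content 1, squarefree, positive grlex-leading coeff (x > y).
First, deg p = 2.
Next, reading off the gridlines: among the integer gridlines, it crosses the y-axis at y ∈ {-1, 1}.
Finally, putting this together gives p.

3*x*y + 2*y^2 - 3*x - 2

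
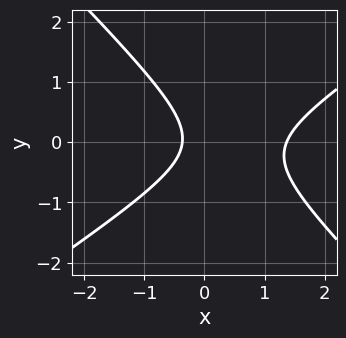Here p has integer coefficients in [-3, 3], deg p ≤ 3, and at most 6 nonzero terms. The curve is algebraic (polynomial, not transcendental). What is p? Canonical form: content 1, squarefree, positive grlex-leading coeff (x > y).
(a) The degree is 2 — no degree-1 curve has this shape.
(b) From the visible intercepts: the curve avoids every integer y-axis point in the box.
(c) Assembling these constraints gives the stated polynomial.

2*x^2 - x*y - 3*y^2 - 2*x - 1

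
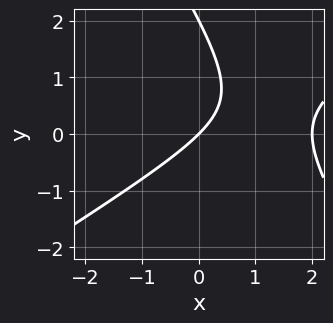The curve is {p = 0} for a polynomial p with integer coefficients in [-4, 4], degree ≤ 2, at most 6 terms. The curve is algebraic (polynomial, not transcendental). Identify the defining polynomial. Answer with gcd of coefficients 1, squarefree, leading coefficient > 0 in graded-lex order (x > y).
(a) deg p = 2. No degree-1 curve has this shape.
(b) From the axis intercepts and sections: the y-axis gridline crossings are at y ∈ {0, 2}; among the integer gridlines, it crosses the x-axis at x ∈ {0, 2}.
(c) These observations pin down the coefficients.

x^2 - x*y - y^2 - 2*x + 2*y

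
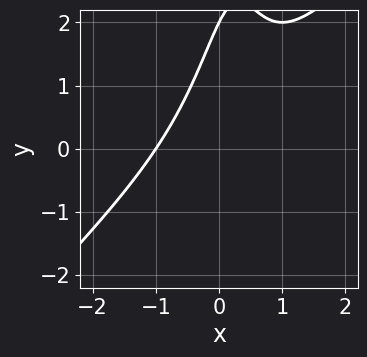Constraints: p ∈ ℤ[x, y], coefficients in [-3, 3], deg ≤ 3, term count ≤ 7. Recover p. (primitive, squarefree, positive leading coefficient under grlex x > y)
First, the degree is 3 — a generic line meets the curve in up to 3 points.
Then, from the visible intercepts: it crosses the x-axis at the gridline x = -1; it meets the y-axis at y = 2 (among the integer gridlines).
Finally, putting this together gives p.

2*x^3 - 2*x^2*y + x*y - y + 2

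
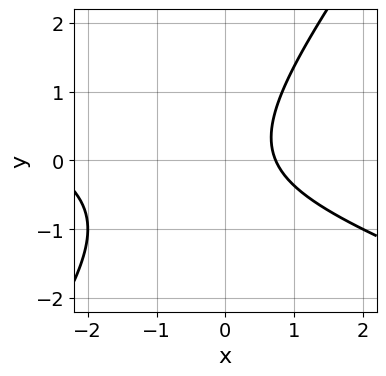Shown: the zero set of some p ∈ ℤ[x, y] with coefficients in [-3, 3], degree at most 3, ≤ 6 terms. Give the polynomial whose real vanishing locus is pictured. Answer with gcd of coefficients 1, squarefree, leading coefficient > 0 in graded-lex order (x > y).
x^2 + 2*x*y - 2*y^2 + 2*x - 2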